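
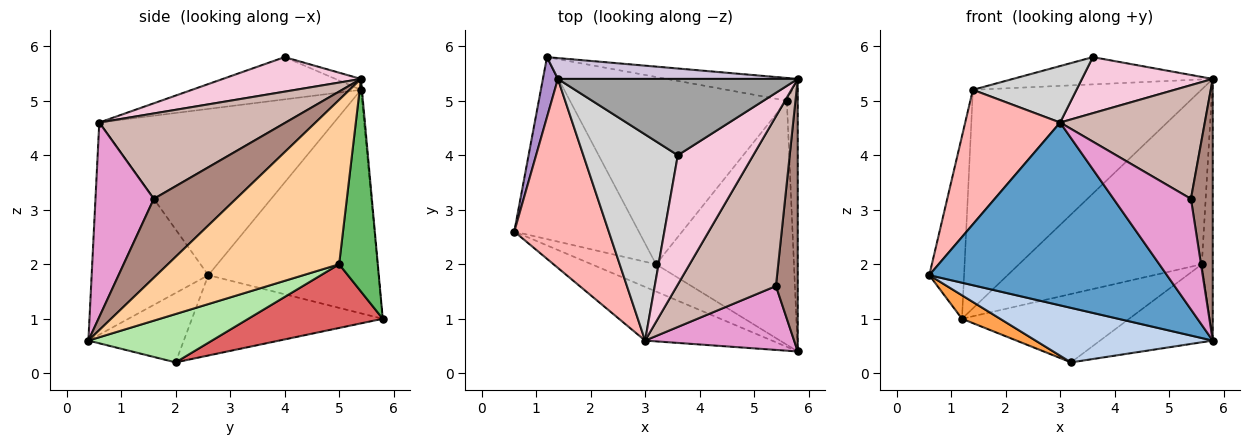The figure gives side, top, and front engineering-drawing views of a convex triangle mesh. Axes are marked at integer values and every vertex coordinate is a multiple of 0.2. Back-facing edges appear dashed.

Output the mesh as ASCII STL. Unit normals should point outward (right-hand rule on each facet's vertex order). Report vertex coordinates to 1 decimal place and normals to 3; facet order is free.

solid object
 facet normal -0.426 -0.868 -0.255
  outer loop
   vertex 3.0 0.6 4.6
   vertex 0.6 2.6 1.8
   vertex 5.8 0.4 0.6
  endloop
 endfacet
 facet normal -0.434 -0.806 -0.403
  outer loop
   vertex 3.2 2.0 0.2
   vertex 5.8 0.4 0.6
   vertex 0.6 2.6 1.8
  endloop
 endfacet
 facet normal -0.539 -0.108 -0.835
  outer loop
   vertex 3.2 2.0 0.2
   vertex 0.6 2.6 1.8
   vertex 1.2 5.8 1.0
  endloop
 endfacet
 facet normal 0.996 0.063 -0.066
  outer loop
   vertex 5.6 5.0 2.0
   vertex 5.8 5.4 5.4
   vertex 5.8 0.4 0.6
  endloop
 endfacet
 facet normal 0.205 0.971 -0.126
  outer loop
   vertex 5.6 5.0 2.0
   vertex 1.2 5.8 1.0
   vertex 5.8 5.4 5.4
  endloop
 endfacet
 facet normal 0.317 0.289 -0.904
  outer loop
   vertex 5.6 5.0 2.0
   vertex 5.8 0.4 0.6
   vertex 3.2 2.0 0.2
  endloop
 endfacet
 facet normal 0.266 0.331 -0.906
  outer loop
   vertex 5.6 5.0 2.0
   vertex 3.2 2.0 0.2
   vertex 1.2 5.8 1.0
  endloop
 endfacet
 facet normal -0.820 -0.332 0.466
  outer loop
   vertex 1.4 5.4 5.2
   vertex 0.6 2.6 1.8
   vertex 3.0 0.6 4.6
  endloop
 endfacet
 facet normal -0.978 0.200 0.066
  outer loop
   vertex 1.4 5.4 5.2
   vertex 1.2 5.8 1.0
   vertex 0.6 2.6 1.8
  endloop
 endfacet
 facet normal -0.004 0.995 0.095
  outer loop
   vertex 1.4 5.4 5.2
   vertex 5.8 5.4 5.4
   vertex 1.2 5.8 1.0
  endloop
 endfacet
 facet normal 0.934 -0.248 0.258
  outer loop
   vertex 5.4 1.6 3.2
   vertex 5.8 0.4 0.6
   vertex 5.8 5.4 5.4
  endloop
 endfacet
 facet normal 0.582 -0.452 0.675
  outer loop
   vertex 5.4 1.6 3.2
   vertex 5.8 5.4 5.4
   vertex 3.0 0.6 4.6
  endloop
 endfacet
 facet normal 0.546 -0.725 0.419
  outer loop
   vertex 5.4 1.6 3.2
   vertex 3.0 0.6 4.6
   vertex 5.8 0.4 0.6
  endloop
 endfacet
 facet normal 0.387 -0.367 0.846
  outer loop
   vertex 3.6 4.0 5.8
   vertex 3.0 0.6 4.6
   vertex 5.8 5.4 5.4
  endloop
 endfacet
 facet normal -0.043 0.336 0.941
  outer loop
   vertex 3.6 4.0 5.8
   vertex 5.8 5.4 5.4
   vertex 1.4 5.4 5.2
  endloop
 endfacet
 facet normal -0.396 -0.243 0.886
  outer loop
   vertex 3.6 4.0 5.8
   vertex 1.4 5.4 5.2
   vertex 3.0 0.6 4.6
  endloop
 endfacet
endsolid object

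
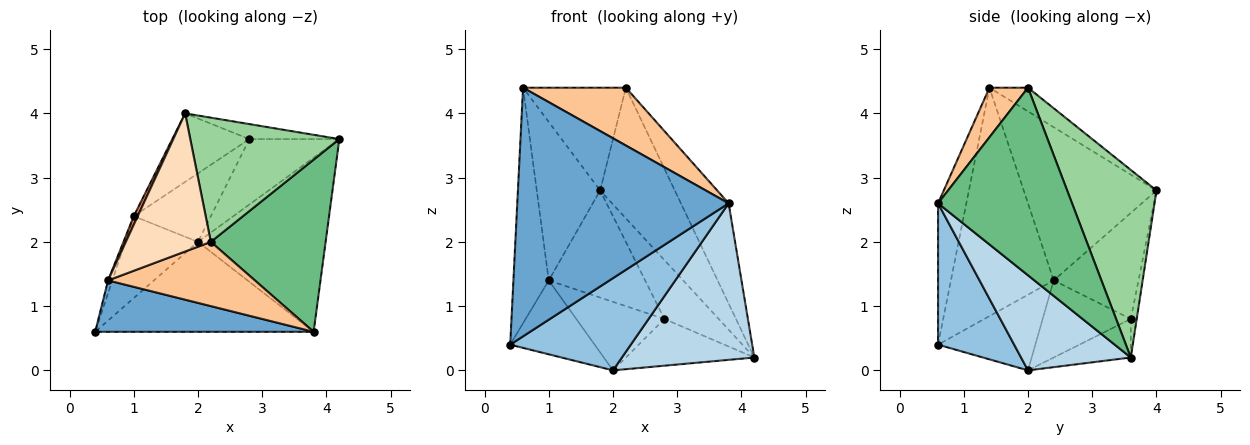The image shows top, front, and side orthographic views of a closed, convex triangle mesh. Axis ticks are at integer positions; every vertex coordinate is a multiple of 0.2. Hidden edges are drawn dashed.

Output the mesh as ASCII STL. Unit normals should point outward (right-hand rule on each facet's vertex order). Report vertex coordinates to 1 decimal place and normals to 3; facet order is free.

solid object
 facet normal -0.130 -0.971 0.201
  outer loop
   vertex 0.6 1.4 4.4
   vertex 0.4 0.6 0.4
   vertex 3.8 0.6 2.6
  endloop
 endfacet
 facet normal 0.412 -0.652 -0.636
  outer loop
   vertex 2.0 2.0 0.0
   vertex 3.8 0.6 2.6
   vertex 0.4 0.6 0.4
  endloop
 endfacet
 facet normal 0.485 -0.585 -0.650
  outer loop
   vertex 2.0 2.0 0.0
   vertex 4.2 3.6 0.2
   vertex 3.8 0.6 2.6
  endloop
 endfacet
 facet normal -0.946 0.325 -0.018
  outer loop
   vertex 1.0 2.4 1.4
   vertex 0.4 0.6 0.4
   vertex 0.6 1.4 4.4
  endloop
 endfacet
 facet normal -0.902 0.431 0.023
  outer loop
   vertex 1.0 2.4 1.4
   vertex 0.6 1.4 4.4
   vertex 1.8 4.0 2.8
  endloop
 endfacet
 facet normal -0.611 0.530 -0.588
  outer loop
   vertex 1.0 2.4 1.4
   vertex 2.0 2.0 0.0
   vertex 0.4 0.6 0.4
  endloop
 endfacet
 facet normal 0.243 -0.649 0.721
  outer loop
   vertex 2.2 2.0 4.4
   vertex 0.6 1.4 4.4
   vertex 3.8 0.6 2.6
  endloop
 endfacet
 facet normal -0.218 0.583 0.783
  outer loop
   vertex 2.2 2.0 4.4
   vertex 1.8 4.0 2.8
   vertex 0.6 1.4 4.4
  endloop
 endfacet
 facet normal 0.816 0.291 0.499
  outer loop
   vertex 2.2 2.0 4.4
   vertex 3.8 0.6 2.6
   vertex 4.2 3.6 0.2
  endloop
 endfacet
 facet normal 0.655 0.547 0.521
  outer loop
   vertex 2.2 2.0 4.4
   vertex 4.2 3.6 0.2
   vertex 1.8 4.0 2.8
  endloop
 endfacet
 facet normal -0.105 0.964 -0.245
  outer loop
   vertex 2.8 3.6 0.8
   vertex 1.8 4.0 2.8
   vertex 4.2 3.6 0.2
  endloop
 endfacet
 facet normal -0.329 0.549 -0.768
  outer loop
   vertex 2.8 3.6 0.8
   vertex 4.2 3.6 0.2
   vertex 2.0 2.0 0.0
  endloop
 endfacet
 facet normal -0.595 0.677 -0.433
  outer loop
   vertex 2.8 3.6 0.8
   vertex 1.0 2.4 1.4
   vertex 1.8 4.0 2.8
  endloop
 endfacet
 facet normal -0.577 0.577 -0.577
  outer loop
   vertex 2.8 3.6 0.8
   vertex 2.0 2.0 0.0
   vertex 1.0 2.4 1.4
  endloop
 endfacet
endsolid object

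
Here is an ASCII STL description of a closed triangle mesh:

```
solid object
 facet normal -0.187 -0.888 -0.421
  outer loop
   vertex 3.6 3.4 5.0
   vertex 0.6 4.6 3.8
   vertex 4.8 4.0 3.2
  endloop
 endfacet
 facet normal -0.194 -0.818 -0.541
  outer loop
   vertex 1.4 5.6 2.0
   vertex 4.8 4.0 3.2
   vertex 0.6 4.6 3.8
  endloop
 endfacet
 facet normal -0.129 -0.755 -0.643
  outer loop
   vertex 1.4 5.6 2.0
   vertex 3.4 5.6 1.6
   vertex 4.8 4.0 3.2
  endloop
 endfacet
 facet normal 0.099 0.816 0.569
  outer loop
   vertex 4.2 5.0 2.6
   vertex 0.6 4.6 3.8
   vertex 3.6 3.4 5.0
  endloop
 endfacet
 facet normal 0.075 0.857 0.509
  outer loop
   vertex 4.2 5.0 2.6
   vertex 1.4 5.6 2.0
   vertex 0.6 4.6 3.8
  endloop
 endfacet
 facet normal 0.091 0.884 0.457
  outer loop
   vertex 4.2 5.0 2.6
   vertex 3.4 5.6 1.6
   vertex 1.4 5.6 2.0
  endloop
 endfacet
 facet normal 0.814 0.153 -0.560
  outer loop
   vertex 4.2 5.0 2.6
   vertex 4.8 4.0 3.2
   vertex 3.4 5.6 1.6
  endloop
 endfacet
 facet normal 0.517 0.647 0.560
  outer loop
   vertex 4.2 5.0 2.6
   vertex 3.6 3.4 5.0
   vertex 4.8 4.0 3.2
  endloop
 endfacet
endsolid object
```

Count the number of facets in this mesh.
8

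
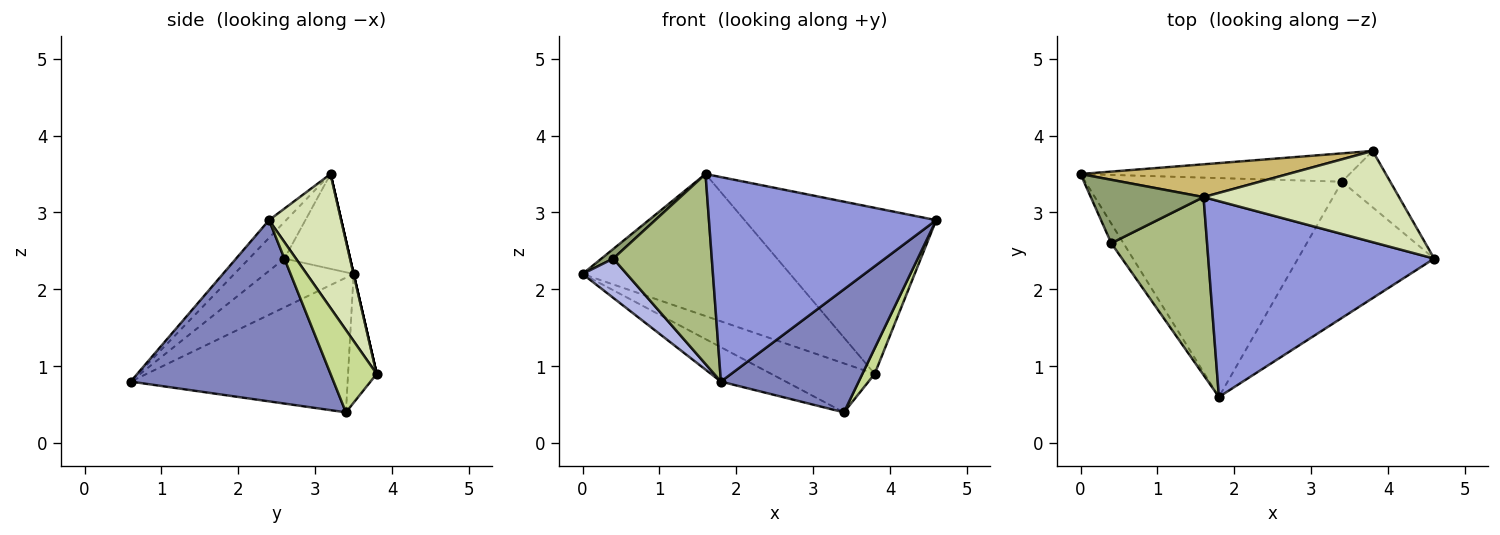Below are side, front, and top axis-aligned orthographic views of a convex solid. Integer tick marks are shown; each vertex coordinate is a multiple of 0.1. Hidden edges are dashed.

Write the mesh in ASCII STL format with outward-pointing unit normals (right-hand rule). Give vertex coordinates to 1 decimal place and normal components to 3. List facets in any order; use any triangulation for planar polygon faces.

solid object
 facet normal -0.460 0.138 -0.877
  outer loop
   vertex 3.4 3.4 0.4
   vertex 1.8 0.6 0.8
   vertex 0.0 3.5 2.2
  endloop
 endfacet
 facet normal 0.703 -0.477 -0.528
  outer loop
   vertex 3.4 3.4 0.4
   vertex 4.6 2.4 2.9
   vertex 1.8 0.6 0.8
  endloop
 endfacet
 facet normal -0.054 -0.721 0.691
  outer loop
   vertex 1.6 3.2 3.5
   vertex 1.8 0.6 0.8
   vertex 4.6 2.4 2.9
  endloop
 endfacet
 facet normal -0.873 -0.436 -0.218
  outer loop
   vertex 0.4 2.6 2.4
   vertex 0.0 3.5 2.2
   vertex 1.8 0.6 0.8
  endloop
 endfacet
 facet normal -0.639 -0.115 0.760
  outer loop
   vertex 0.4 2.6 2.4
   vertex 1.6 3.2 3.5
   vertex 0.0 3.5 2.2
  endloop
 endfacet
 facet normal -0.253 -0.706 0.661
  outer loop
   vertex 0.4 2.6 2.4
   vertex 1.8 0.6 0.8
   vertex 1.6 3.2 3.5
  endloop
 endfacet
 facet normal 0.841 -0.224 -0.493
  outer loop
   vertex 3.8 3.8 0.9
   vertex 4.6 2.4 2.9
   vertex 3.4 3.4 0.4
  endloop
 endfacet
 facet normal 0.313 0.832 0.457
  outer loop
   vertex 3.8 3.8 0.9
   vertex 1.6 3.2 3.5
   vertex 4.6 2.4 2.9
  endloop
 endfacet
 facet normal -0.233 0.842 -0.487
  outer loop
   vertex 3.8 3.8 0.9
   vertex 3.4 3.4 0.4
   vertex 0.0 3.5 2.2
  endloop
 endfacet
 facet normal 0.000 0.974 0.225
  outer loop
   vertex 3.8 3.8 0.9
   vertex 0.0 3.5 2.2
   vertex 1.6 3.2 3.5
  endloop
 endfacet
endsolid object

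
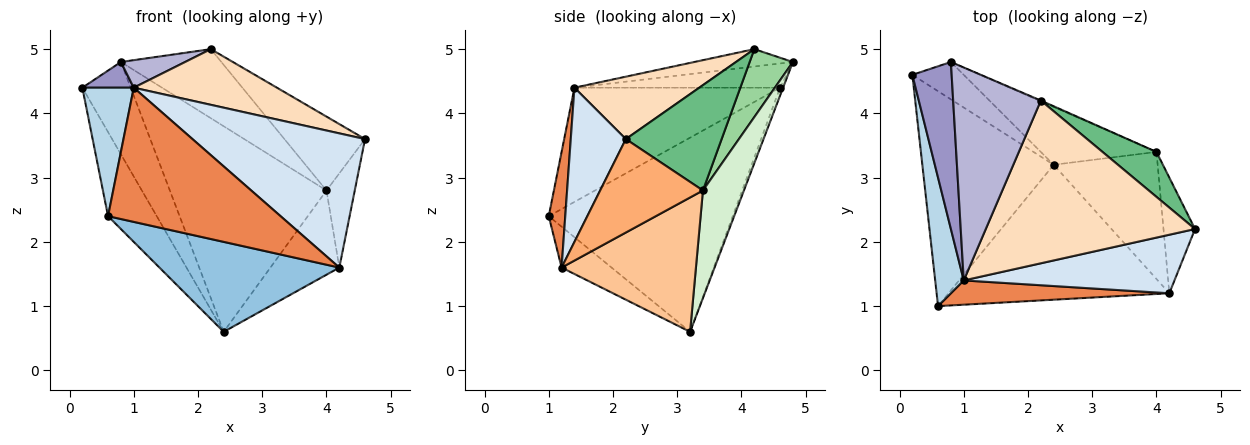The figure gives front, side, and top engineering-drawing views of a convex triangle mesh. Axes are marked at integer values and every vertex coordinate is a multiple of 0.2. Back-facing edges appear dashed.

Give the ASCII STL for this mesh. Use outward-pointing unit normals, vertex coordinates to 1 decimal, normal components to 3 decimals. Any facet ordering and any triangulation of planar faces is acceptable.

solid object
 facet normal -0.809 0.214 -0.547
  outer loop
   vertex 2.4 3.2 0.6
   vertex 0.6 1.0 2.4
   vertex 0.2 4.6 4.4
  endloop
 endfacet
 facet normal -0.152 -0.548 -0.822
  outer loop
   vertex 4.2 1.2 1.6
   vertex 0.6 1.0 2.4
   vertex 2.4 3.2 0.6
  endloop
 endfacet
 facet normal -0.943 -0.236 0.236
  outer loop
   vertex 1.0 1.4 4.4
   vertex 0.2 4.6 4.4
   vertex 0.6 1.0 2.4
  endloop
 endfacet
 facet normal 0.281 -0.880 0.384
  outer loop
   vertex 1.0 1.4 4.4
   vertex 4.2 1.2 1.6
   vertex 4.6 2.2 3.6
  endloop
 endfacet
 facet normal 0.094 -0.980 0.177
  outer loop
   vertex 1.0 1.4 4.4
   vertex 0.6 1.0 2.4
   vertex 4.2 1.2 1.6
  endloop
 endfacet
 facet normal 0.917 0.252 -0.309
  outer loop
   vertex 4.0 3.4 2.8
   vertex 4.6 2.2 3.6
   vertex 4.2 1.2 1.6
  endloop
 endfacet
 facet normal 0.733 0.376 -0.567
  outer loop
   vertex 4.0 3.4 2.8
   vertex 4.2 1.2 1.6
   vertex 2.4 3.2 0.6
  endloop
 endfacet
 facet normal 0.272 -0.312 0.911
  outer loop
   vertex 2.2 4.2 5.0
   vertex 1.0 1.4 4.4
   vertex 4.6 2.2 3.6
  endloop
 endfacet
 facet normal 0.712 0.599 0.365
  outer loop
   vertex 2.2 4.2 5.0
   vertex 4.6 2.2 3.6
   vertex 4.0 3.4 2.8
  endloop
 endfacet
 facet normal 0.395 0.919 -0.011
  outer loop
   vertex 0.8 4.8 4.8
   vertex 2.2 4.2 5.0
   vertex 4.0 3.4 2.8
  endloop
 endfacet
 facet normal -0.059 0.925 -0.375
  outer loop
   vertex 0.8 4.8 4.8
   vertex 2.4 3.2 0.6
   vertex 0.2 4.6 4.4
  endloop
 endfacet
 facet normal 0.244 0.933 -0.263
  outer loop
   vertex 0.8 4.8 4.8
   vertex 4.0 3.4 2.8
   vertex 2.4 3.2 0.6
  endloop
 endfacet
 facet normal -0.520 -0.130 0.844
  outer loop
   vertex 0.8 4.8 4.8
   vertex 0.2 4.6 4.4
   vertex 1.0 1.4 4.4
  endloop
 endfacet
 facet normal -0.193 -0.126 0.973
  outer loop
   vertex 0.8 4.8 4.8
   vertex 1.0 1.4 4.4
   vertex 2.2 4.2 5.0
  endloop
 endfacet
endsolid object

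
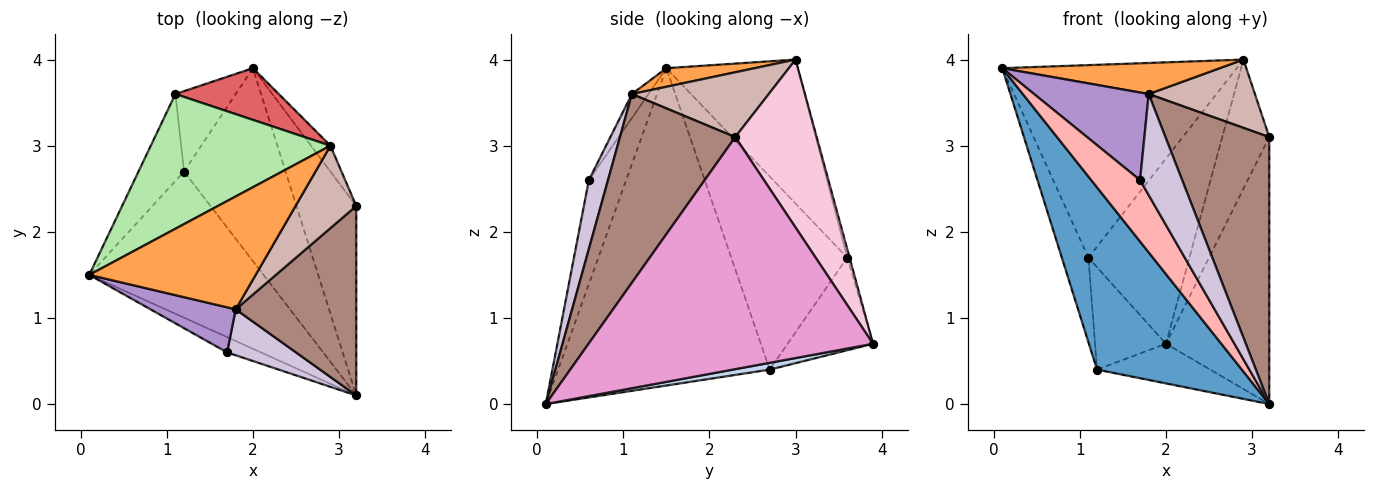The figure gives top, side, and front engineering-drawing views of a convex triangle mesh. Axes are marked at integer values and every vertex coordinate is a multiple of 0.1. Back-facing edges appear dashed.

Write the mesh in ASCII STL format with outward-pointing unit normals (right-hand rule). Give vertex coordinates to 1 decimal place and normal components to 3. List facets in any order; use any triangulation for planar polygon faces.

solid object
 facet normal -0.752 -0.515 -0.413
  outer loop
   vertex 1.2 2.7 0.4
   vertex 3.2 0.1 0.0
   vertex 0.1 1.5 3.9
  endloop
 endfacet
 facet normal 0.065 0.201 -0.977
  outer loop
   vertex 1.2 2.7 0.4
   vertex 2.0 3.9 0.7
   vertex 3.2 0.1 0.0
  endloop
 endfacet
 facet normal 0.107 -0.264 0.959
  outer loop
   vertex 1.8 1.1 3.6
   vertex 2.9 3.0 4.0
   vertex 0.1 1.5 3.9
  endloop
 endfacet
 facet normal -0.950 0.218 -0.224
  outer loop
   vertex 1.1 3.6 1.7
   vertex 1.2 2.7 0.4
   vertex 0.1 1.5 3.9
  endloop
 endfacet
 facet normal -0.688 0.571 -0.448
  outer loop
   vertex 1.1 3.6 1.7
   vertex 2.0 3.9 0.7
   vertex 1.2 2.7 0.4
  endloop
 endfacet
 facet normal -0.417 0.745 0.521
  outer loop
   vertex 1.1 3.6 1.7
   vertex 0.1 1.5 3.9
   vertex 2.9 3.0 4.0
  endloop
 endfacet
 facet normal -0.022 0.963 0.269
  outer loop
   vertex 1.1 3.6 1.7
   vertex 2.9 3.0 4.0
   vertex 2.0 3.9 0.7
  endloop
 endfacet
 facet normal -0.596 -0.779 -0.194
  outer loop
   vertex 1.7 0.6 2.6
   vertex 0.1 1.5 3.9
   vertex 3.2 0.1 0.0
  endloop
 endfacet
 facet normal -0.127 -0.882 0.454
  outer loop
   vertex 1.7 0.6 2.6
   vertex 1.8 1.1 3.6
   vertex 0.1 1.5 3.9
  endloop
 endfacet
 facet normal 0.382 -0.841 0.382
  outer loop
   vertex 1.7 0.6 2.6
   vertex 3.2 0.1 0.0
   vertex 1.8 1.1 3.6
  endloop
 endfacet
 facet normal 0.671 -0.604 0.429
  outer loop
   vertex 3.2 2.3 3.1
   vertex 1.8 1.1 3.6
   vertex 3.2 0.1 0.0
  endloop
 endfacet
 facet normal 0.635 -0.493 0.595
  outer loop
   vertex 3.2 2.3 3.1
   vertex 2.9 3.0 4.0
   vertex 1.8 1.1 3.6
  endloop
 endfacet
 facet normal 0.913 0.332 -0.236
  outer loop
   vertex 3.2 2.3 3.1
   vertex 3.2 0.1 0.0
   vertex 2.0 3.9 0.7
  endloop
 endfacet
 facet normal 0.862 0.497 -0.099
  outer loop
   vertex 3.2 2.3 3.1
   vertex 2.0 3.9 0.7
   vertex 2.9 3.0 4.0
  endloop
 endfacet
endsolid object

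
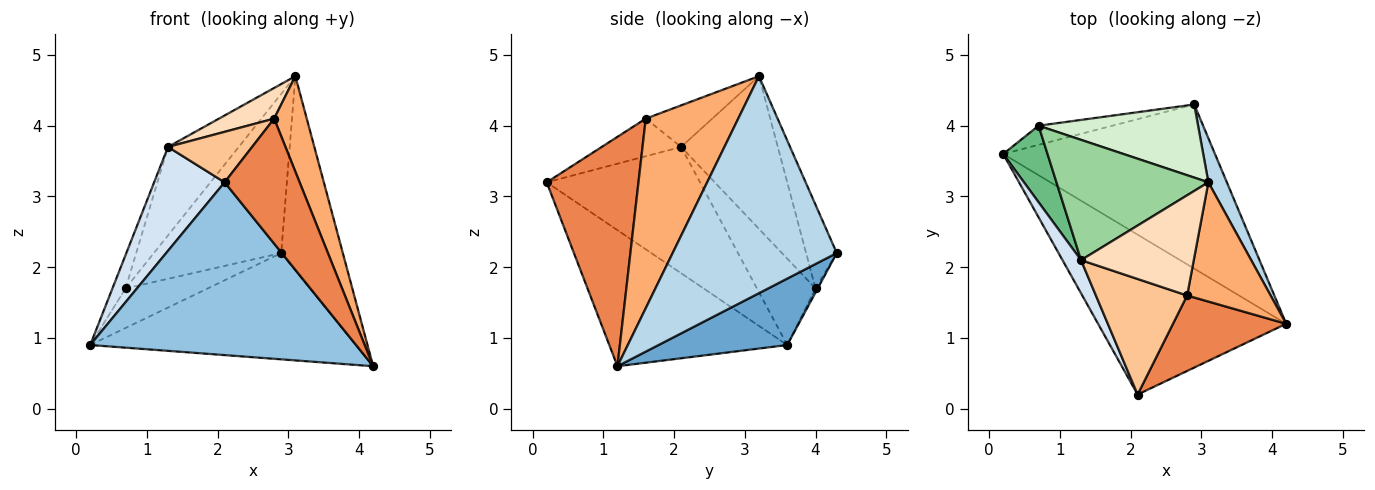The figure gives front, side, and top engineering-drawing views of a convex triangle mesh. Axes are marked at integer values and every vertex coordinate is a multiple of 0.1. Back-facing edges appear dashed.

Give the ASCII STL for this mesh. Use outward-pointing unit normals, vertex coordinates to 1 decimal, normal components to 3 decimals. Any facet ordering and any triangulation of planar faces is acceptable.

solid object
 facet normal 0.255 0.526 -0.812
  outer loop
   vertex 2.9 4.3 2.2
   vertex 4.2 1.2 0.6
   vertex 0.2 3.6 0.9
  endloop
 endfacet
 facet normal -0.441 -0.659 -0.610
  outer loop
   vertex 2.1 0.2 3.2
   vertex 0.2 3.6 0.9
   vertex 4.2 1.2 0.6
  endloop
 endfacet
 facet normal 0.933 0.350 0.079
  outer loop
   vertex 3.1 3.2 4.7
   vertex 4.2 1.2 0.6
   vertex 2.9 4.3 2.2
  endloop
 endfacet
 facet normal -0.901 -0.414 0.132
  outer loop
   vertex 1.3 2.1 3.7
   vertex 0.2 3.6 0.9
   vertex 2.1 0.2 3.2
  endloop
 endfacet
 facet normal 0.723 -0.591 0.357
  outer loop
   vertex 2.8 1.6 4.1
   vertex 2.1 0.2 3.2
   vertex 4.2 1.2 0.6
  endloop
 endfacet
 facet normal 0.871 -0.307 0.383
  outer loop
   vertex 2.8 1.6 4.1
   vertex 4.2 1.2 0.6
   vertex 3.1 3.2 4.7
  endloop
 endfacet
 facet normal -0.353 -0.374 0.857
  outer loop
   vertex 2.8 1.6 4.1
   vertex 1.3 2.1 3.7
   vertex 2.1 0.2 3.2
  endloop
 endfacet
 facet normal -0.332 -0.276 0.902
  outer loop
   vertex 2.8 1.6 4.1
   vertex 3.1 3.2 4.7
   vertex 1.3 2.1 3.7
  endloop
 endfacet
 facet normal -0.873 0.196 0.448
  outer loop
   vertex 0.7 4.0 1.7
   vertex 0.2 3.6 0.9
   vertex 1.3 2.1 3.7
  endloop
 endfacet
 facet normal -0.629 0.460 0.626
  outer loop
   vertex 0.7 4.0 1.7
   vertex 1.3 2.1 3.7
   vertex 3.1 3.2 4.7
  endloop
 endfacet
 facet normal -0.024 0.900 -0.435
  outer loop
   vertex 0.7 4.0 1.7
   vertex 2.9 4.3 2.2
   vertex 0.2 3.6 0.9
  endloop
 endfacet
 facet normal -0.214 0.888 0.408
  outer loop
   vertex 0.7 4.0 1.7
   vertex 3.1 3.2 4.7
   vertex 2.9 4.3 2.2
  endloop
 endfacet
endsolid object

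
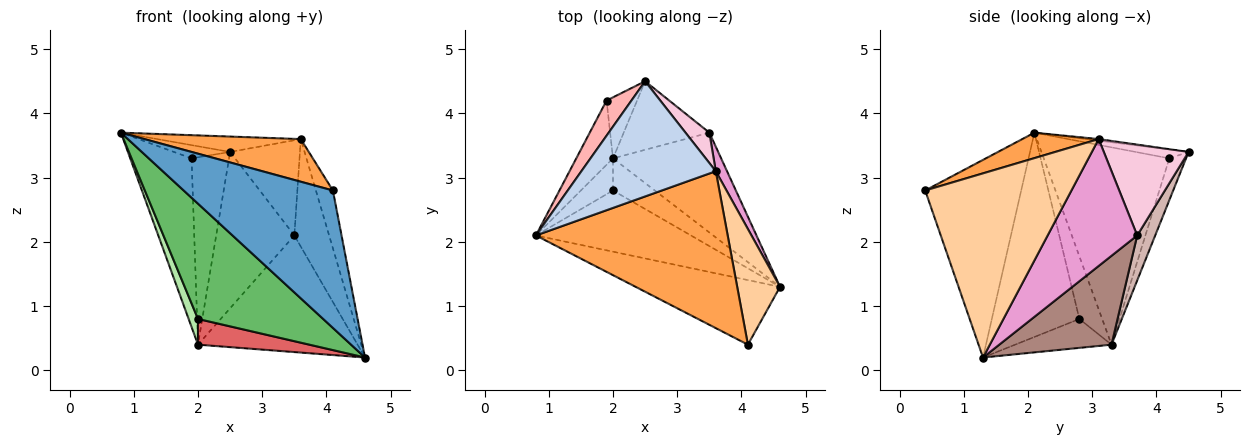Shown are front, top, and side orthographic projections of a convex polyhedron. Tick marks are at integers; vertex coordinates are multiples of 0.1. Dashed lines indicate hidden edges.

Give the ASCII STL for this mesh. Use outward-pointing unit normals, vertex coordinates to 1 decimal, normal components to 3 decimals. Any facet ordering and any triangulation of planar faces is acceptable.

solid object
 facet normal -0.503 -0.782 -0.368
  outer loop
   vertex 4.1 0.4 2.8
   vertex 0.8 2.1 3.7
   vertex 4.6 1.3 0.2
  endloop
 endfacet
 facet normal -0.012 0.132 0.991
  outer loop
   vertex 3.6 3.1 3.6
   vertex 2.5 4.5 3.4
   vertex 0.8 2.1 3.7
  endloop
 endfacet
 facet normal 0.127 -0.260 0.957
  outer loop
   vertex 3.6 3.1 3.6
   vertex 0.8 2.1 3.7
   vertex 4.1 0.4 2.8
  endloop
 endfacet
 facet normal 0.968 0.113 0.225
  outer loop
   vertex 3.6 3.1 3.6
   vertex 4.1 0.4 2.8
   vertex 4.6 1.3 0.2
  endloop
 endfacet
 facet normal -0.526 -0.751 -0.399
  outer loop
   vertex 2.0 2.8 0.8
   vertex 4.6 1.3 0.2
   vertex 0.8 2.1 3.7
  endloop
 endfacet
 facet normal -0.836 -0.343 -0.429
  outer loop
   vertex 2.0 2.8 0.8
   vertex 0.8 2.1 3.7
   vertex 2.0 3.3 0.4
  endloop
 endfacet
 facet normal -0.476 -0.550 -0.687
  outer loop
   vertex 2.0 2.8 0.8
   vertex 2.0 3.3 0.4
   vertex 4.6 1.3 0.2
  endloop
 endfacet
 facet normal -0.315 0.334 0.888
  outer loop
   vertex 1.9 4.2 3.3
   vertex 0.8 2.1 3.7
   vertex 2.5 4.5 3.4
  endloop
 endfacet
 facet normal -0.886 0.433 -0.165
  outer loop
   vertex 1.9 4.2 3.3
   vertex 2.0 3.3 0.4
   vertex 0.8 2.1 3.7
  endloop
 endfacet
 facet normal -0.390 0.875 -0.285
  outer loop
   vertex 1.9 4.2 3.3
   vertex 2.5 4.5 3.4
   vertex 2.0 3.3 0.4
  endloop
 endfacet
 facet normal 0.471 0.670 -0.574
  outer loop
   vertex 3.5 3.7 2.1
   vertex 4.6 1.3 0.2
   vertex 2.0 3.3 0.4
  endloop
 endfacet
 facet normal 0.206 0.896 -0.393
  outer loop
   vertex 3.5 3.7 2.1
   vertex 2.0 3.3 0.4
   vertex 2.5 4.5 3.4
  endloop
 endfacet
 facet normal 0.929 0.361 0.082
  outer loop
   vertex 3.5 3.7 2.1
   vertex 3.6 3.1 3.6
   vertex 4.6 1.3 0.2
  endloop
 endfacet
 facet normal 0.757 0.623 0.199
  outer loop
   vertex 3.5 3.7 2.1
   vertex 2.5 4.5 3.4
   vertex 3.6 3.1 3.6
  endloop
 endfacet
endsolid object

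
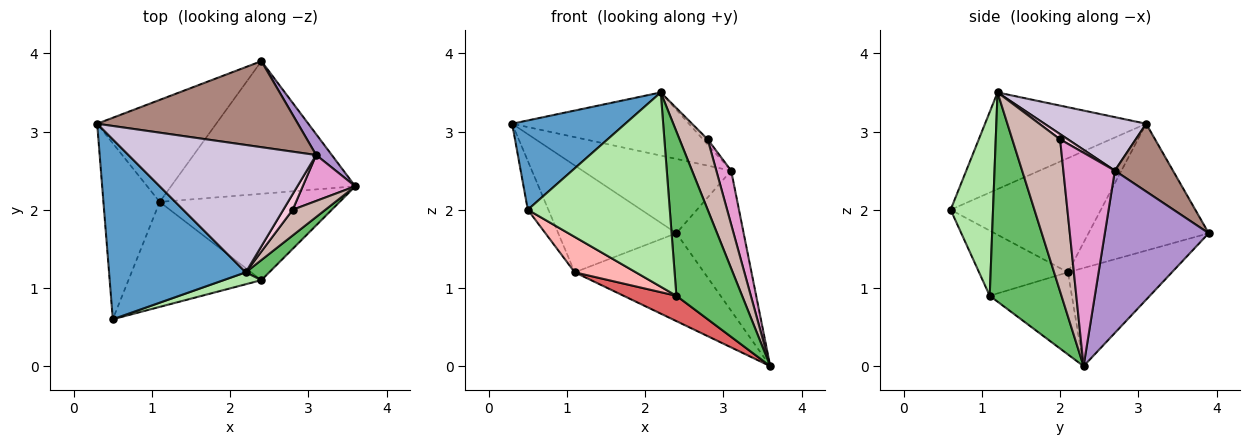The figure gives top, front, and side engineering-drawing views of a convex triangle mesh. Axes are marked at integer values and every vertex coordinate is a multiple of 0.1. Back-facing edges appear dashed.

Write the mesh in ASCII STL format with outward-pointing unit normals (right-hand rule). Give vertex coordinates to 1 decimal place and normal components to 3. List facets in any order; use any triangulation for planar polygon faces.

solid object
 facet normal -0.535 -0.376 0.757
  outer loop
   vertex 2.2 1.2 3.5
   vertex 0.3 3.1 3.1
   vertex 0.5 0.6 2.0
  endloop
 endfacet
 facet normal -0.890 0.122 -0.439
  outer loop
   vertex 1.1 2.1 1.2
   vertex 0.5 0.6 2.0
   vertex 0.3 3.1 3.1
  endloop
 endfacet
 facet normal -0.593 0.583 -0.556
  outer loop
   vertex 1.1 2.1 1.2
   vertex 0.3 3.1 3.1
   vertex 2.4 3.9 1.7
  endloop
 endfacet
 facet normal -0.406 0.505 -0.762
  outer loop
   vertex 1.1 2.1 1.2
   vertex 2.4 3.9 1.7
   vertex 3.6 2.3 0.0
  endloop
 endfacet
 facet normal 0.735 -0.673 0.082
  outer loop
   vertex 2.4 1.1 0.9
   vertex 3.6 2.3 0.0
   vertex 2.2 1.2 3.5
  endloop
 endfacet
 facet normal 0.286 -0.957 0.059
  outer loop
   vertex 2.4 1.1 0.9
   vertex 2.2 1.2 3.5
   vertex 0.5 0.6 2.0
  endloop
 endfacet
 facet normal -0.401 -0.258 -0.879
  outer loop
   vertex 2.4 1.1 0.9
   vertex 1.1 2.1 1.2
   vertex 3.6 2.3 0.0
  endloop
 endfacet
 facet normal -0.421 -0.290 -0.859
  outer loop
   vertex 2.4 1.1 0.9
   vertex 0.5 0.6 2.0
   vertex 1.1 2.1 1.2
  endloop
 endfacet
 facet normal 0.837 0.542 0.081
  outer loop
   vertex 3.1 2.7 2.5
   vertex 3.6 2.3 0.0
   vertex 2.4 3.9 1.7
  endloop
 endfacet
 facet normal 0.247 0.430 0.868
  outer loop
   vertex 3.1 2.7 2.5
   vertex 0.3 3.1 3.1
   vertex 2.2 1.2 3.5
  endloop
 endfacet
 facet normal 0.248 0.633 0.733
  outer loop
   vertex 3.1 2.7 2.5
   vertex 2.4 3.9 1.7
   vertex 0.3 3.1 3.1
  endloop
 endfacet
 facet normal 0.847 -0.499 0.182
  outer loop
   vertex 2.8 2.0 2.9
   vertex 2.2 1.2 3.5
   vertex 3.6 2.3 0.0
  endloop
 endfacet
 facet normal 0.935 -0.269 0.230
  outer loop
   vertex 2.8 2.0 2.9
   vertex 3.6 2.3 0.0
   vertex 3.1 2.7 2.5
  endloop
 endfacet
 facet normal 0.466 0.280 0.839
  outer loop
   vertex 2.8 2.0 2.9
   vertex 3.1 2.7 2.5
   vertex 2.2 1.2 3.5
  endloop
 endfacet
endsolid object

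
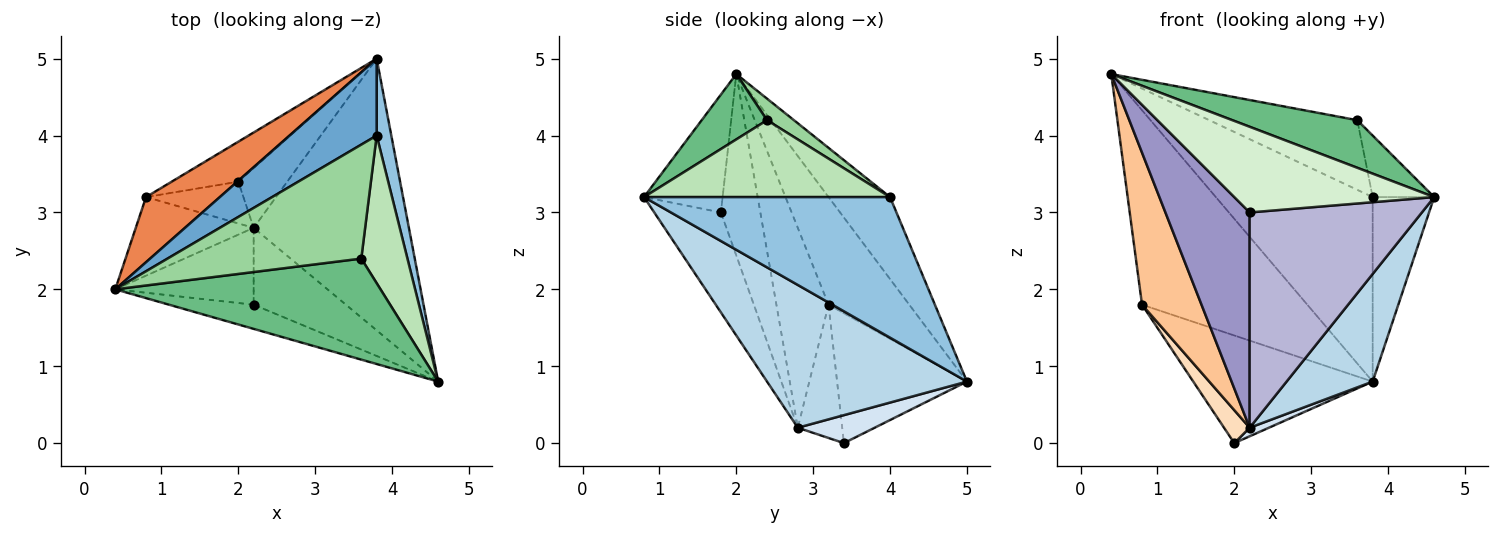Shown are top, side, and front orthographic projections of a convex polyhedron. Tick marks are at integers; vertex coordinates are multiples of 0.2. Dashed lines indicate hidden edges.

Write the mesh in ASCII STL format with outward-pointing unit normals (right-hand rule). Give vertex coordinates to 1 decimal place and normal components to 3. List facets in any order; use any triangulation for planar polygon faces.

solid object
 facet normal -0.340 0.868 0.362
  outer loop
   vertex 3.8 4.0 3.2
   vertex 3.8 5.0 0.8
   vertex 0.4 2.0 4.8
  endloop
 endfacet
 facet normal 0.965 0.241 0.101
  outer loop
   vertex 3.8 4.0 3.2
   vertex 4.6 0.8 3.2
   vertex 3.8 5.0 0.8
  endloop
 endfacet
 facet normal 0.650 -0.280 -0.707
  outer loop
   vertex 2.2 2.8 0.2
   vertex 3.8 5.0 0.8
   vertex 4.6 0.8 3.2
  endloop
 endfacet
 facet normal 0.492 -0.123 -0.862
  outer loop
   vertex 2.2 2.8 0.2
   vertex 2.0 3.4 0.0
   vertex 3.8 5.0 0.8
  endloop
 endfacet
 facet normal -0.420 0.860 0.288
  outer loop
   vertex 0.8 3.2 1.8
   vertex 0.4 2.0 4.8
   vertex 3.8 5.0 0.8
  endloop
 endfacet
 facet normal -0.561 0.776 -0.288
  outer loop
   vertex 0.8 3.2 1.8
   vertex 3.8 5.0 0.8
   vertex 2.0 3.4 0.0
  endloop
 endfacet
 facet normal -0.614 -0.701 -0.362
  outer loop
   vertex 0.8 3.2 1.8
   vertex 2.2 2.8 0.2
   vertex 0.4 2.0 4.8
  endloop
 endfacet
 facet normal -0.732 -0.422 -0.535
  outer loop
   vertex 0.8 3.2 1.8
   vertex 2.0 3.4 0.0
   vertex 2.2 2.8 0.2
  endloop
 endfacet
 facet normal 0.218 -0.416 0.883
  outer loop
   vertex 3.6 2.4 4.2
   vertex 0.4 2.0 4.8
   vertex 4.6 0.8 3.2
  endloop
 endfacet
 facet normal 0.094 0.519 0.849
  outer loop
   vertex 3.6 2.4 4.2
   vertex 3.8 4.0 3.2
   vertex 0.4 2.0 4.8
  endloop
 endfacet
 facet normal 0.838 0.210 0.503
  outer loop
   vertex 3.6 2.4 4.2
   vertex 4.6 0.8 3.2
   vertex 3.8 4.0 3.2
  endloop
 endfacet
 facet normal -0.354 -0.900 -0.254
  outer loop
   vertex 2.2 1.8 3.0
   vertex 4.6 0.8 3.2
   vertex 0.4 2.0 4.8
  endloop
 endfacet
 facet normal -0.403 -0.862 -0.308
  outer loop
   vertex 2.2 1.8 3.0
   vertex 0.4 2.0 4.8
   vertex 2.2 2.8 0.2
  endloop
 endfacet
 facet normal -0.342 -0.885 -0.316
  outer loop
   vertex 2.2 1.8 3.0
   vertex 2.2 2.8 0.2
   vertex 4.6 0.8 3.2
  endloop
 endfacet
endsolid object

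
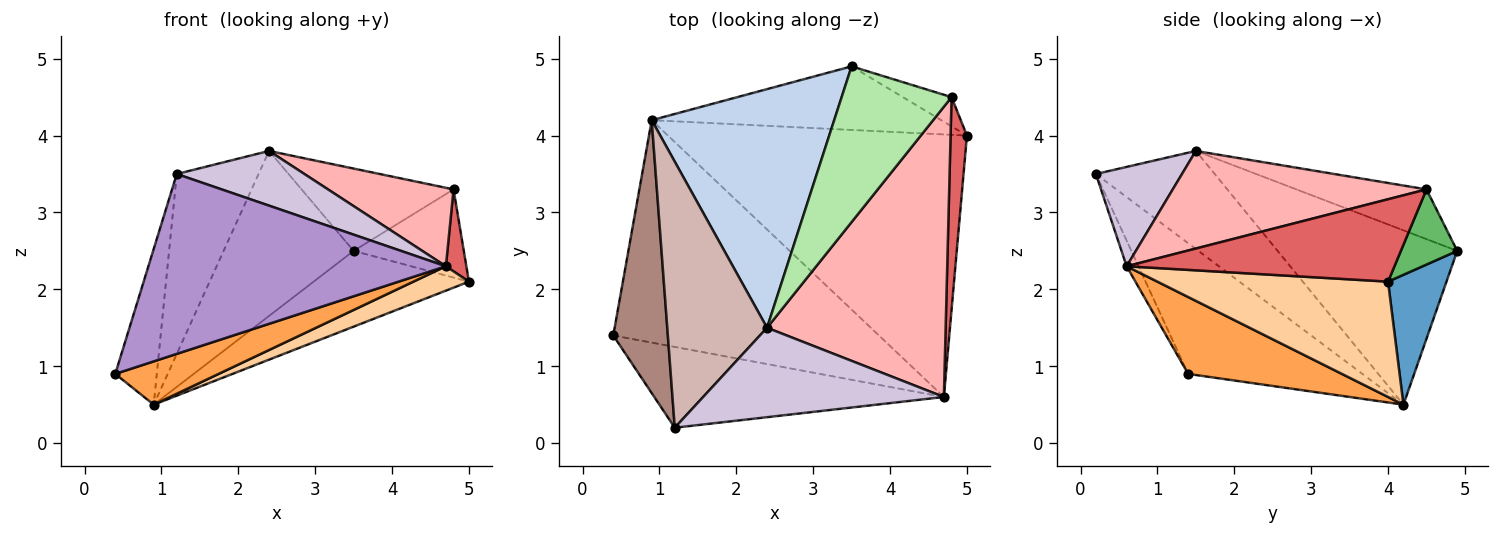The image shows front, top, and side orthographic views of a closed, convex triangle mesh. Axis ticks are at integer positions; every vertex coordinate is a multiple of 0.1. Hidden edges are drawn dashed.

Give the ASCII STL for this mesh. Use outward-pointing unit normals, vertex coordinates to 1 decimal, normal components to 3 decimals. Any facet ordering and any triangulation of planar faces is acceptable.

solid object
 facet normal 0.277 0.736 -0.618
  outer loop
   vertex 3.5 4.9 2.5
   vertex 5.0 4.0 2.1
   vertex 0.9 4.2 0.5
  endloop
 endfacet
 facet normal -0.618 0.447 0.647
  outer loop
   vertex 3.5 4.9 2.5
   vertex 0.9 4.2 0.5
   vertex 2.4 1.5 3.8
  endloop
 endfacet
 facet normal 0.273 -0.184 -0.944
  outer loop
   vertex 4.7 0.6 2.3
   vertex 0.4 1.4 0.9
   vertex 0.9 4.2 0.5
  endloop
 endfacet
 facet normal 0.359 -0.086 -0.930
  outer loop
   vertex 4.7 0.6 2.3
   vertex 0.9 4.2 0.5
   vertex 5.0 4.0 2.1
  endloop
 endfacet
 facet normal 0.437 0.854 -0.283
  outer loop
   vertex 4.8 4.5 3.3
   vertex 5.0 4.0 2.1
   vertex 3.5 4.9 2.5
  endloop
 endfacet
 facet normal -0.372 0.434 0.821
  outer loop
   vertex 4.8 4.5 3.3
   vertex 3.5 4.9 2.5
   vertex 2.4 1.5 3.8
  endloop
 endfacet
 facet normal 0.978 -0.075 0.194
  outer loop
   vertex 4.8 4.5 3.3
   vertex 4.7 0.6 2.3
   vertex 5.0 4.0 2.1
  endloop
 endfacet
 facet normal 0.467 -0.231 0.854
  outer loop
   vertex 4.8 4.5 3.3
   vertex 2.4 1.5 3.8
   vertex 4.7 0.6 2.3
  endloop
 endfacet
 facet normal -0.036 -0.912 -0.410
  outer loop
   vertex 1.2 0.2 3.5
   vertex 0.4 1.4 0.9
   vertex 4.7 0.6 2.3
  endloop
 endfacet
 facet normal 0.332 -0.492 0.805
  outer loop
   vertex 1.2 0.2 3.5
   vertex 4.7 0.6 2.3
   vertex 2.4 1.5 3.8
  endloop
 endfacet
 facet normal -0.901 0.215 0.376
  outer loop
   vertex 1.2 0.2 3.5
   vertex 0.9 4.2 0.5
   vertex 0.4 1.4 0.9
  endloop
 endfacet
 facet normal -0.631 0.434 0.642
  outer loop
   vertex 1.2 0.2 3.5
   vertex 2.4 1.5 3.8
   vertex 0.9 4.2 0.5
  endloop
 endfacet
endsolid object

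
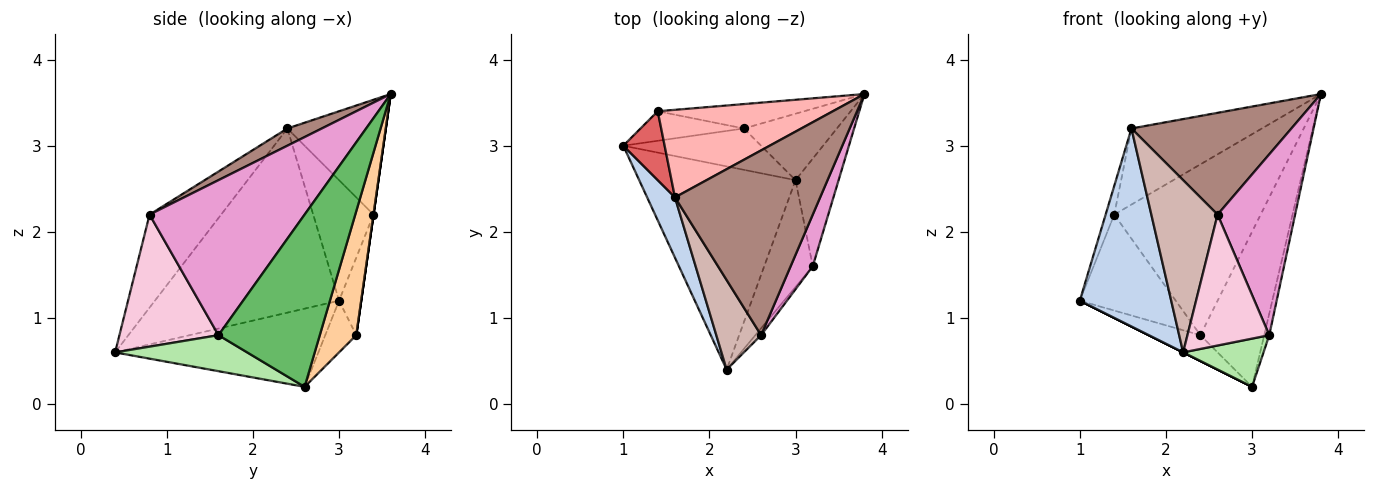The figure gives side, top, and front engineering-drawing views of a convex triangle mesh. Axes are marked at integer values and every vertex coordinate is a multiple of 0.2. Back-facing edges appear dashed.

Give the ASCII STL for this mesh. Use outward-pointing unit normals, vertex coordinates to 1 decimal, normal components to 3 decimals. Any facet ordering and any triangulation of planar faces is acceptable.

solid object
 facet normal -0.447 0.000 -0.894
  outer loop
   vertex 3.0 2.6 0.2
   vertex 2.2 0.4 0.6
   vertex 1.0 3.0 1.2
  endloop
 endfacet
 facet normal -0.888 -0.441 0.134
  outer loop
   vertex 1.6 2.4 3.2
   vertex 1.0 3.0 1.2
   vertex 2.2 0.4 0.6
  endloop
 endfacet
 facet normal -0.303 0.505 -0.808
  outer loop
   vertex 2.4 3.2 0.8
   vertex 3.0 2.6 0.2
   vertex 1.0 3.0 1.2
  endloop
 endfacet
 facet normal 0.465 0.814 -0.349
  outer loop
   vertex 2.4 3.2 0.8
   vertex 3.8 3.6 3.6
   vertex 3.0 2.6 0.2
  endloop
 endfacet
 facet normal 0.969 0.048 -0.242
  outer loop
   vertex 3.2 1.6 0.8
   vertex 3.0 2.6 0.2
   vertex 3.8 3.6 3.6
  endloop
 endfacet
 facet normal 0.560 -0.341 -0.755
  outer loop
   vertex 3.2 1.6 0.8
   vertex 2.2 0.4 0.6
   vertex 3.0 2.6 0.2
  endloop
 endfacet
 facet normal -0.937 0.134 0.321
  outer loop
   vertex 1.4 3.4 2.2
   vertex 1.0 3.0 1.2
   vertex 1.6 2.4 3.2
  endloop
 endfacet
 facet normal -0.444 0.588 0.677
  outer loop
   vertex 1.4 3.4 2.2
   vertex 1.6 2.4 3.2
   vertex 3.8 3.6 3.6
  endloop
 endfacet
 facet normal -0.215 0.933 -0.287
  outer loop
   vertex 1.4 3.4 2.2
   vertex 2.4 3.2 0.8
   vertex 1.0 3.0 1.2
  endloop
 endfacet
 facet normal 0.000 0.990 -0.141
  outer loop
   vertex 1.4 3.4 2.2
   vertex 3.8 3.6 3.6
   vertex 2.4 3.2 0.8
  endloop
 endfacet
 facet normal 0.103 -0.480 0.871
  outer loop
   vertex 2.6 0.8 2.2
   vertex 3.8 3.6 3.6
   vertex 1.6 2.4 3.2
  endloop
 endfacet
 facet normal -0.692 -0.641 0.333
  outer loop
   vertex 2.6 0.8 2.2
   vertex 1.6 2.4 3.2
   vertex 2.2 0.4 0.6
  endloop
 endfacet
 facet normal 0.887 -0.444 0.127
  outer loop
   vertex 2.6 0.8 2.2
   vertex 3.2 1.6 0.8
   vertex 3.8 3.6 3.6
  endloop
 endfacet
 facet normal 0.771 -0.637 -0.034
  outer loop
   vertex 2.6 0.8 2.2
   vertex 2.2 0.4 0.6
   vertex 3.2 1.6 0.8
  endloop
 endfacet
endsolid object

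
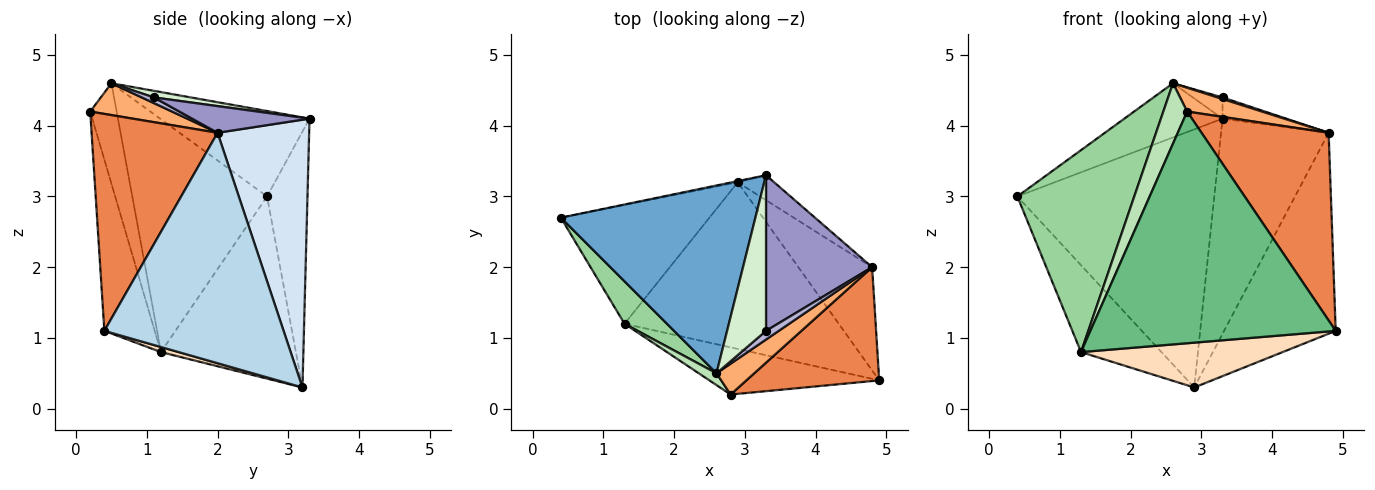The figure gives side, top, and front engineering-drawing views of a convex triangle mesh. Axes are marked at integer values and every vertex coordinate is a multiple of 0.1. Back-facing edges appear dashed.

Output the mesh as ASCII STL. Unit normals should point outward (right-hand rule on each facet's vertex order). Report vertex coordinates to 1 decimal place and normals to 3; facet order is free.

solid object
 facet normal -0.389 0.255 0.885
  outer loop
   vertex 2.6 0.5 4.6
   vertex 3.3 3.3 4.1
   vertex 0.4 2.7 3.0
  endloop
 endfacet
 facet normal -0.201 0.980 -0.005
  outer loop
   vertex 2.9 3.2 0.3
   vertex 0.4 2.7 3.0
   vertex 3.3 3.3 4.1
  endloop
 endfacet
 facet normal 0.819 0.510 -0.262
  outer loop
   vertex 4.8 2.0 3.9
   vertex 4.9 0.4 1.1
   vertex 2.9 3.2 0.3
  endloop
 endfacet
 facet normal 0.646 0.759 -0.088
  outer loop
   vertex 4.8 2.0 3.9
   vertex 2.9 3.2 0.3
   vertex 3.3 3.3 4.1
  endloop
 endfacet
 facet normal 0.646 -0.652 0.396
  outer loop
   vertex 4.8 2.0 3.9
   vertex 2.8 0.2 4.2
   vertex 4.9 0.4 1.1
  endloop
 endfacet
 facet normal 0.556 -0.508 0.659
  outer loop
   vertex 4.8 2.0 3.9
   vertex 2.6 0.5 4.6
   vertex 2.8 0.2 4.2
  endloop
 endfacet
 facet normal -0.704 0.419 -0.574
  outer loop
   vertex 1.3 1.2 0.8
   vertex 0.4 2.7 3.0
   vertex 2.9 3.2 0.3
  endloop
 endfacet
 facet normal 0.023 -0.260 -0.965
  outer loop
   vertex 1.3 1.2 0.8
   vertex 2.9 3.2 0.3
   vertex 4.9 0.4 1.1
  endloop
 endfacet
 facet normal -0.197 -0.961 -0.196
  outer loop
   vertex 1.3 1.2 0.8
   vertex 4.9 0.4 1.1
   vertex 2.8 0.2 4.2
  endloop
 endfacet
 facet normal -0.748 -0.649 0.136
  outer loop
   vertex 1.3 1.2 0.8
   vertex 2.6 0.5 4.6
   vertex 0.4 2.7 3.0
  endloop
 endfacet
 facet normal -0.737 -0.664 0.130
  outer loop
   vertex 1.3 1.2 0.8
   vertex 2.8 0.2 4.2
   vertex 2.6 0.5 4.6
  endloop
 endfacet
 facet normal 0.165 0.133 0.977
  outer loop
   vertex 3.3 1.1 4.4
   vertex 3.3 3.3 4.1
   vertex 2.6 0.5 4.6
  endloop
 endfacet
 facet normal 0.242 0.131 0.961
  outer loop
   vertex 3.3 1.1 4.4
   vertex 4.8 2.0 3.9
   vertex 3.3 3.3 4.1
  endloop
 endfacet
 facet normal 0.400 -0.167 0.901
  outer loop
   vertex 3.3 1.1 4.4
   vertex 2.6 0.5 4.6
   vertex 4.8 2.0 3.9
  endloop
 endfacet
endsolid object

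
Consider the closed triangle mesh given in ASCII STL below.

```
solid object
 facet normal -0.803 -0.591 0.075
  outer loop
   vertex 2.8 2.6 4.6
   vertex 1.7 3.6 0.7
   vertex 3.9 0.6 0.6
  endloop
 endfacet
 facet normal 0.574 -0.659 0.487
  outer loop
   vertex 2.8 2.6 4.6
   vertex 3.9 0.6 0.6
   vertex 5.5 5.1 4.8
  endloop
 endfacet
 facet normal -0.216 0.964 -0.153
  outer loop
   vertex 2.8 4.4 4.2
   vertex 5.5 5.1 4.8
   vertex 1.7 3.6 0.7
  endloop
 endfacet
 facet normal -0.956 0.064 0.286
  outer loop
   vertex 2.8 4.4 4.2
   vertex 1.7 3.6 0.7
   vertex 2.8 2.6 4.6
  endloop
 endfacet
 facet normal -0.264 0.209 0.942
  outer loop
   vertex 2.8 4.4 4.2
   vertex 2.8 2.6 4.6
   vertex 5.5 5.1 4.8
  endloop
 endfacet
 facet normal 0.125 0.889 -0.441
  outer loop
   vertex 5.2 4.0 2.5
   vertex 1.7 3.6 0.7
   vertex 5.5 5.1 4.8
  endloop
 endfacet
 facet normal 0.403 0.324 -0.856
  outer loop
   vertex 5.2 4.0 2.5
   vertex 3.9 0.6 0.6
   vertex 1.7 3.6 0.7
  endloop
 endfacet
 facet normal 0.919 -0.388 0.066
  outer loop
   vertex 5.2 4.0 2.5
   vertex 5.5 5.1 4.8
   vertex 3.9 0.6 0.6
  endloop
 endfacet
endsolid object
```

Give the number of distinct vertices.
6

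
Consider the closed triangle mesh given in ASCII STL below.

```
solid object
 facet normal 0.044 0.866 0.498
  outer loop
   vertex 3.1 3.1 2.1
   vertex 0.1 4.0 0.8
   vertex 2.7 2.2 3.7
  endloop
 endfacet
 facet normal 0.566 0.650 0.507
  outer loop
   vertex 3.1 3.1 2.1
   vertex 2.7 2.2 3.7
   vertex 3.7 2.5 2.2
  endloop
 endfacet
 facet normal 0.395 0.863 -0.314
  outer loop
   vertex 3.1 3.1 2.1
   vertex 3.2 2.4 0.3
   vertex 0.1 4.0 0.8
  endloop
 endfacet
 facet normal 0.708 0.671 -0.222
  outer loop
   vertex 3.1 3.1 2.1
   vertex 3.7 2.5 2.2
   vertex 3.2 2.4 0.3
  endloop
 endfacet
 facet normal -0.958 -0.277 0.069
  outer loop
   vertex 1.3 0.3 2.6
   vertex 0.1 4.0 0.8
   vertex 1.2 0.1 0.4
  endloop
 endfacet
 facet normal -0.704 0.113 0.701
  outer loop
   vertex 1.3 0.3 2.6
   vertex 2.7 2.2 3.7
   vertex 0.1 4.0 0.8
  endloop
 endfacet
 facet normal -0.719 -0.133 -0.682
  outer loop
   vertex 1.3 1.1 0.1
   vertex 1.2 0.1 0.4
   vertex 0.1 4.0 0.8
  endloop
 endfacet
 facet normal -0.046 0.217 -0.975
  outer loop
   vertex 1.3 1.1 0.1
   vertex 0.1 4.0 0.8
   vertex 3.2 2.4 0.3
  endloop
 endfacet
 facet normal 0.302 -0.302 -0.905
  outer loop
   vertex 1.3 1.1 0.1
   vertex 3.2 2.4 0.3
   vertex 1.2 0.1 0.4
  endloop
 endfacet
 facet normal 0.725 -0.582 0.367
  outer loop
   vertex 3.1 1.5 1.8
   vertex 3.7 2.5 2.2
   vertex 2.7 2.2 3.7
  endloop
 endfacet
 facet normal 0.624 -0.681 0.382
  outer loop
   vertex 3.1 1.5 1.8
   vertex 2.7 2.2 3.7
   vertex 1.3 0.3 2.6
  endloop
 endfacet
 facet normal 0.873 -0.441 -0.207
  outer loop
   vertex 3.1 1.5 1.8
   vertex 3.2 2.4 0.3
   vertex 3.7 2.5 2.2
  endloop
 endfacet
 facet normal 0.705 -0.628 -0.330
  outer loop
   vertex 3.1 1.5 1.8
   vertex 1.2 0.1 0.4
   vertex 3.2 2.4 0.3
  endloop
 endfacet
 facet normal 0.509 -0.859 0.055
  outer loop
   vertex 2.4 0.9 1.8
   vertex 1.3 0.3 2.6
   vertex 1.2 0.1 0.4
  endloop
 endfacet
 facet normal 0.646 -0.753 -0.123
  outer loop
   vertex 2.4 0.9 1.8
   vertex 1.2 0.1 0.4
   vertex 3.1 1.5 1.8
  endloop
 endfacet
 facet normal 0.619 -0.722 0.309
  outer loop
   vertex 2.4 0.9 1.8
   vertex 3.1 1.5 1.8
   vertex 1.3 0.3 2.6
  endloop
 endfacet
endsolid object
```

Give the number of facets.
16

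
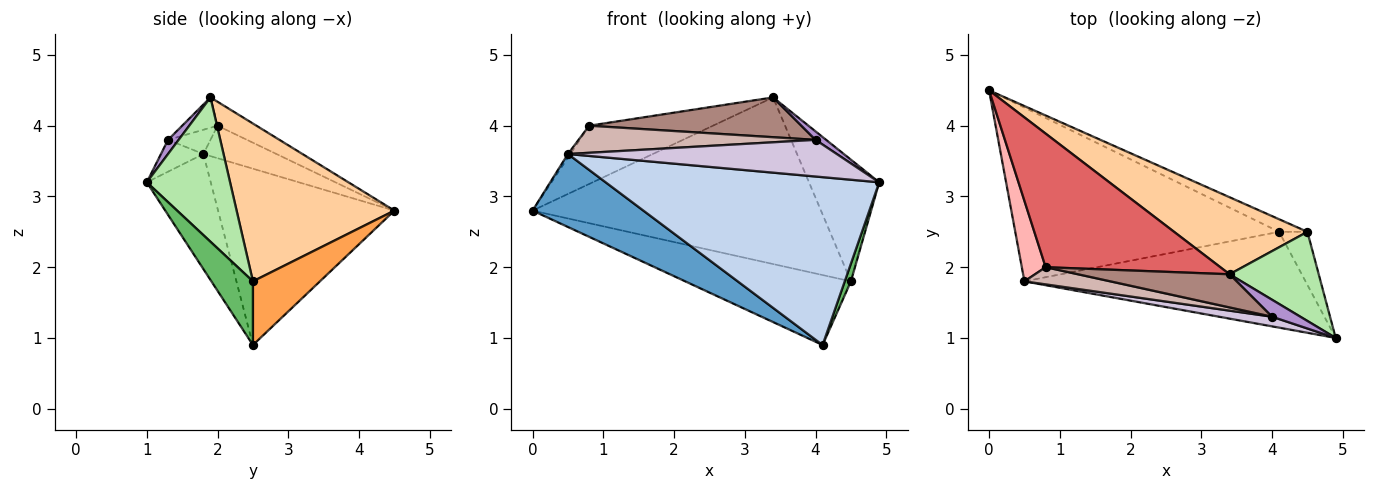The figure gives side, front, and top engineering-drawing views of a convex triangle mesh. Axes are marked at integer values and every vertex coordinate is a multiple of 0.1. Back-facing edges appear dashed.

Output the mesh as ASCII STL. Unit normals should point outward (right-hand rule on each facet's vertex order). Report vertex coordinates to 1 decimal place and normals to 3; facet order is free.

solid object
 facet normal -0.525 -0.330 -0.785
  outer loop
   vertex 0.5 1.8 3.6
   vertex 0.0 4.5 2.8
   vertex 4.1 2.5 0.9
  endloop
 endfacet
 facet normal -0.199 -0.851 -0.486
  outer loop
   vertex 0.5 1.8 3.6
   vertex 4.1 2.5 0.9
   vertex 4.9 1.0 3.2
  endloop
 endfacet
 facet normal 0.370 0.914 -0.164
  outer loop
   vertex 4.5 2.5 1.8
   vertex 4.1 2.5 0.9
   vertex 0.0 4.5 2.8
  endloop
 endfacet
 facet normal 0.445 0.813 0.376
  outer loop
   vertex 4.5 2.5 1.8
   vertex 0.0 4.5 2.8
   vertex 3.4 1.9 4.4
  endloop
 endfacet
 facet normal 0.906 -0.134 -0.402
  outer loop
   vertex 4.5 2.5 1.8
   vertex 4.9 1.0 3.2
   vertex 4.1 2.5 0.9
  endloop
 endfacet
 facet normal 0.691 0.583 0.427
  outer loop
   vertex 4.5 2.5 1.8
   vertex 3.4 1.9 4.4
   vertex 4.9 1.0 3.2
  endloop
 endfacet
 facet normal -0.125 0.397 0.909
  outer loop
   vertex 0.8 2.0 4.0
   vertex 3.4 1.9 4.4
   vertex 0.0 4.5 2.8
  endloop
 endfacet
 facet normal -0.806 0.026 0.591
  outer loop
   vertex 0.8 2.0 4.0
   vertex 0.0 4.5 2.8
   vertex 0.5 1.8 3.6
  endloop
 endfacet
 facet normal 0.408 -0.408 0.816
  outer loop
   vertex 4.0 1.3 3.8
   vertex 4.9 1.0 3.2
   vertex 3.4 1.9 4.4
  endloop
 endfacet
 facet normal -0.151 -0.956 0.252
  outer loop
   vertex 4.0 1.3 3.8
   vertex 0.5 1.8 3.6
   vertex 4.9 1.0 3.2
  endloop
 endfacet
 facet normal -0.127 -0.762 0.635
  outer loop
   vertex 4.0 1.3 3.8
   vertex 3.4 1.9 4.4
   vertex 0.8 2.0 4.0
  endloop
 endfacet
 facet normal -0.150 -0.835 0.530
  outer loop
   vertex 4.0 1.3 3.8
   vertex 0.8 2.0 4.0
   vertex 0.5 1.8 3.6
  endloop
 endfacet
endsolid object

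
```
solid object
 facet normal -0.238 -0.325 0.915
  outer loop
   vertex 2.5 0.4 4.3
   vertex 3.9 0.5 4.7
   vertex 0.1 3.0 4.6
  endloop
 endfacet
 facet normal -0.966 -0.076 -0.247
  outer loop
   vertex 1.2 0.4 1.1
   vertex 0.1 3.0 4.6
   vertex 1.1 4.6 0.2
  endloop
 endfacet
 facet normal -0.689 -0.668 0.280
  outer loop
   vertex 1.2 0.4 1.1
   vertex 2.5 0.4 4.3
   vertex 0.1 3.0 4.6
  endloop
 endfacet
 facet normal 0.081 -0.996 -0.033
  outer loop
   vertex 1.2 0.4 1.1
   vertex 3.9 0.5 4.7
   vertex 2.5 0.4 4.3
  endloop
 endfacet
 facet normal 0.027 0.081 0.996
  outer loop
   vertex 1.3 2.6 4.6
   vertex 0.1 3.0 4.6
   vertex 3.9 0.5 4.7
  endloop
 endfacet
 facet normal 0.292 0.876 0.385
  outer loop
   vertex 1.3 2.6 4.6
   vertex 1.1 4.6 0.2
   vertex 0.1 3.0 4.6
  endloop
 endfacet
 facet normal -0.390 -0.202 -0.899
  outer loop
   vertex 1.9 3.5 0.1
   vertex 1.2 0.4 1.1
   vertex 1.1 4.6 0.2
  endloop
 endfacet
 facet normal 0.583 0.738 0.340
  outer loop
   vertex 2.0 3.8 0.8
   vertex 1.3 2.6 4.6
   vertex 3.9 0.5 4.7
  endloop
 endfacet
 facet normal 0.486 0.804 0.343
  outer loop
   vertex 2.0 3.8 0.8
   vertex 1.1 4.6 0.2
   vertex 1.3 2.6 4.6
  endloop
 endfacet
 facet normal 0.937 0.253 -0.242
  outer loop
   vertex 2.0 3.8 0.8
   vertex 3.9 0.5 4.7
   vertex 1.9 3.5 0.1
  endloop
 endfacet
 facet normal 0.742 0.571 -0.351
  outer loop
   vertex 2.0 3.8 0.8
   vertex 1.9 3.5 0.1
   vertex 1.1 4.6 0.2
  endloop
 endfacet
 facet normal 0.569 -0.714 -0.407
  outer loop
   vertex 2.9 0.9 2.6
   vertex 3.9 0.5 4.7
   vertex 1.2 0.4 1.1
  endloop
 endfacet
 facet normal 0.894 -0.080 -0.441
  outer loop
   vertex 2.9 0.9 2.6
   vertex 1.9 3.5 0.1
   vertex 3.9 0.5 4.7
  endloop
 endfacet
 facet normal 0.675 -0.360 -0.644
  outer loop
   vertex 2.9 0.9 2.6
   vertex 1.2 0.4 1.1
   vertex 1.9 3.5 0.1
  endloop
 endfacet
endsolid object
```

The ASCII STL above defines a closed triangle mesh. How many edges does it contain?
21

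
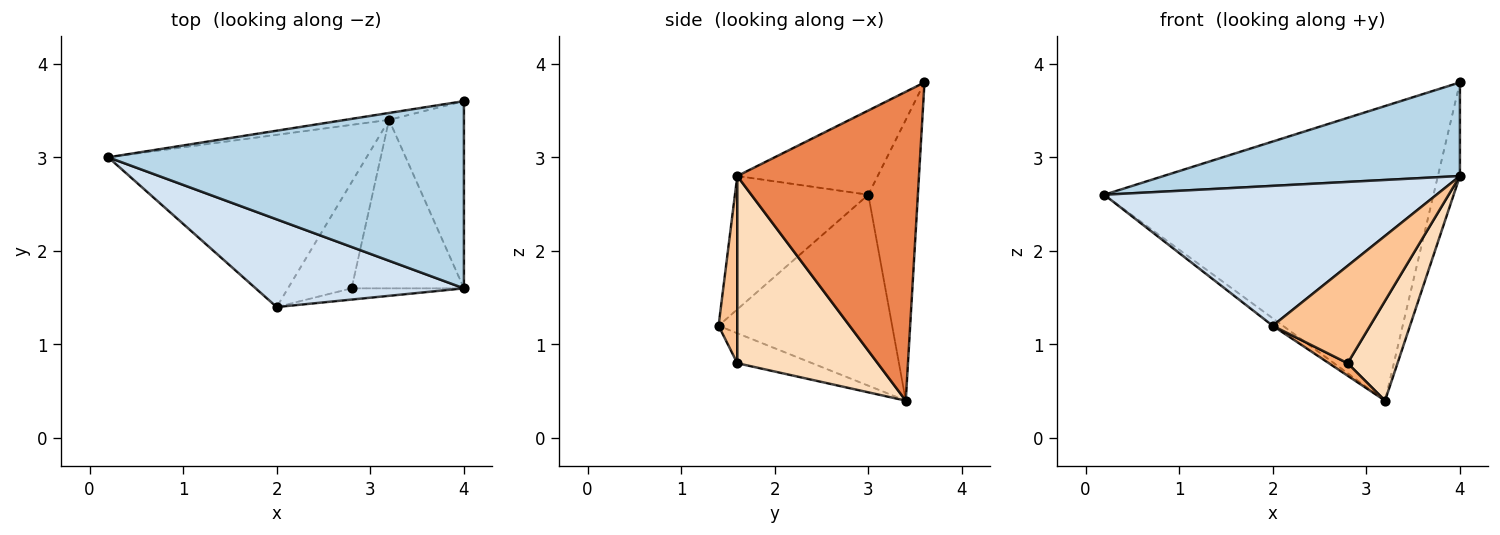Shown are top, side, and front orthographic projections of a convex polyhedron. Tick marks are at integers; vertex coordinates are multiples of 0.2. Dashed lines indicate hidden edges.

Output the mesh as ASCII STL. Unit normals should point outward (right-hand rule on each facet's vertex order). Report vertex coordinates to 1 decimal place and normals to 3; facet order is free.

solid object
 facet normal -0.149 0.989 -0.023
  outer loop
   vertex 3.2 3.4 0.4
   vertex 0.2 3.0 2.6
   vertex 4.0 3.6 3.8
  endloop
 endfacet
 facet normal -0.594 0.035 -0.804
  outer loop
   vertex 3.2 3.4 0.4
   vertex 2.0 1.4 1.2
   vertex 0.2 3.0 2.6
  endloop
 endfacet
 facet normal -0.207 -0.438 0.875
  outer loop
   vertex 4.0 1.6 2.8
   vertex 4.0 3.6 3.8
   vertex 0.2 3.0 2.6
  endloop
 endfacet
 facet normal -0.322 -0.802 0.503
  outer loop
   vertex 4.0 1.6 2.8
   vertex 0.2 3.0 2.6
   vertex 2.0 1.4 1.2
  endloop
 endfacet
 facet normal 0.965 0.117 -0.234
  outer loop
   vertex 4.0 1.6 2.8
   vertex 3.2 3.4 0.4
   vertex 4.0 3.6 3.8
  endloop
 endfacet
 facet normal -0.423 -0.106 -0.900
  outer loop
   vertex 2.8 1.6 0.8
   vertex 2.0 1.4 1.2
   vertex 3.2 3.4 0.4
  endloop
 endfacet
 facet normal 0.188 -0.976 -0.113
  outer loop
   vertex 2.8 1.6 0.8
   vertex 4.0 1.6 2.8
   vertex 2.0 1.4 1.2
  endloop
 endfacet
 facet normal 0.820 -0.292 -0.492
  outer loop
   vertex 2.8 1.6 0.8
   vertex 3.2 3.4 0.4
   vertex 4.0 1.6 2.8
  endloop
 endfacet
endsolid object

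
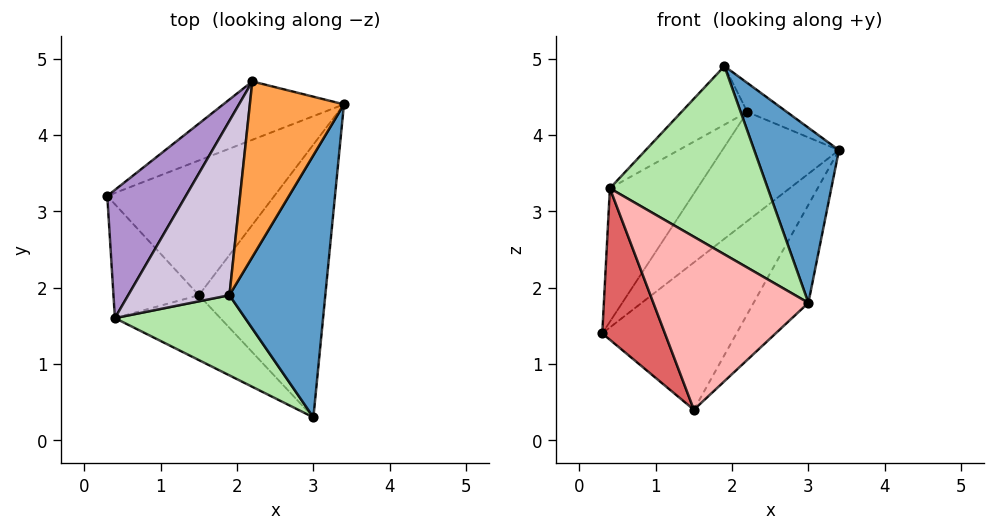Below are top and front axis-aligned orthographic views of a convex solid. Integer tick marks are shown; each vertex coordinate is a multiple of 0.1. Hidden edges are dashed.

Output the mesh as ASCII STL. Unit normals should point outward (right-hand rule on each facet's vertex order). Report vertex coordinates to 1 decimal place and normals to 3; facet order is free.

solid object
 facet normal 0.838 -0.303 0.454
  outer loop
   vertex 1.9 1.9 4.9
   vertex 3.0 0.3 1.8
   vertex 3.4 4.4 3.8
  endloop
 endfacet
 facet normal 0.024 0.881 -0.472
  outer loop
   vertex 2.2 4.7 4.3
   vertex 3.4 4.4 3.8
   vertex 0.3 3.2 1.4
  endloop
 endfacet
 facet normal 0.412 0.149 0.899
  outer loop
   vertex 2.2 4.7 4.3
   vertex 1.9 1.9 4.9
   vertex 3.4 4.4 3.8
  endloop
 endfacet
 facet normal 0.231 0.718 -0.657
  outer loop
   vertex 1.5 1.9 0.4
   vertex 0.3 3.2 1.4
   vertex 3.4 4.4 3.8
  endloop
 endfacet
 facet normal 0.778 0.212 -0.591
  outer loop
   vertex 1.5 1.9 0.4
   vertex 3.4 4.4 3.8
   vertex 3.0 0.3 1.8
  endloop
 endfacet
 facet normal -0.228 -0.896 0.382
  outer loop
   vertex 0.4 1.6 3.3
   vertex 3.0 0.3 1.8
   vertex 1.9 1.9 4.9
  endloop
 endfacet
 facet normal -0.807 -0.472 -0.355
  outer loop
   vertex 0.4 1.6 3.3
   vertex 0.3 3.2 1.4
   vertex 1.5 1.9 0.4
  endloop
 endfacet
 facet normal -0.557 -0.778 -0.292
  outer loop
   vertex 0.4 1.6 3.3
   vertex 1.5 1.9 0.4
   vertex 3.0 0.3 1.8
  endloop
 endfacet
 facet normal -0.852 0.378 0.363
  outer loop
   vertex 0.4 1.6 3.3
   vertex 2.2 4.7 4.3
   vertex 0.3 3.2 1.4
  endloop
 endfacet
 facet normal -0.732 0.217 0.646
  outer loop
   vertex 0.4 1.6 3.3
   vertex 1.9 1.9 4.9
   vertex 2.2 4.7 4.3
  endloop
 endfacet
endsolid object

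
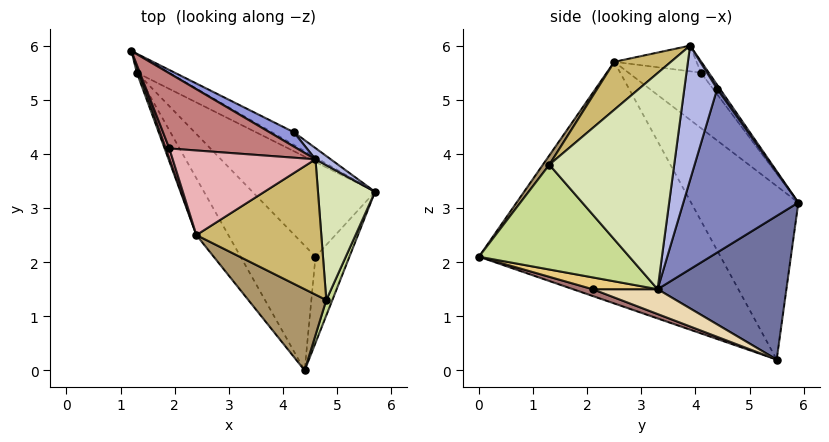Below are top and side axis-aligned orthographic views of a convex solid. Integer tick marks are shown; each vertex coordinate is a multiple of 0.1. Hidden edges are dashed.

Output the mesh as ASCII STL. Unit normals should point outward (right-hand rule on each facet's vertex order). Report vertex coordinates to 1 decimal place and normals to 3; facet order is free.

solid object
 facet normal 0.469 0.877 -0.105
  outer loop
   vertex 1.3 5.5 0.2
   vertex 1.2 5.9 3.1
   vertex 5.7 3.3 1.5
  endloop
 endfacet
 facet normal 0.482 0.874 -0.064
  outer loop
   vertex 4.2 4.4 5.2
   vertex 5.7 3.3 1.5
   vertex 1.2 5.9 3.1
  endloop
 endfacet
 facet normal 0.083 0.863 0.498
  outer loop
   vertex 4.2 4.4 5.2
   vertex 1.2 5.9 3.1
   vertex 4.6 3.9 6.0
  endloop
 endfacet
 facet normal 0.711 0.698 0.081
  outer loop
   vertex 4.2 4.4 5.2
   vertex 4.6 3.9 6.0
   vertex 5.7 3.3 1.5
  endloop
 endfacet
 facet normal -0.946 -0.325 0.012
  outer loop
   vertex 2.4 2.5 5.7
   vertex 1.2 5.9 3.1
   vertex 1.3 5.5 0.2
  endloop
 endfacet
 facet normal -0.849 -0.517 -0.112
  outer loop
   vertex 2.4 2.5 5.7
   vertex 1.3 5.5 0.2
   vertex 4.4 0.0 2.1
  endloop
 endfacet
 facet normal 0.932 -0.357 0.054
  outer loop
   vertex 4.8 1.3 3.8
   vertex 4.4 0.0 2.1
   vertex 5.7 3.3 1.5
  endloop
 endfacet
 facet normal 0.957 -0.140 0.253
  outer loop
   vertex 4.8 1.3 3.8
   vertex 5.7 3.3 1.5
   vertex 4.6 3.9 6.0
  endloop
 endfacet
 facet normal 0.071 -0.800 0.595
  outer loop
   vertex 4.8 1.3 3.8
   vertex 2.4 2.5 5.7
   vertex 4.4 0.0 2.1
  endloop
 endfacet
 facet normal 0.285 -0.606 0.742
  outer loop
   vertex 4.8 1.3 3.8
   vertex 4.6 3.9 6.0
   vertex 2.4 2.5 5.7
  endloop
 endfacet
 facet normal 0.315 -0.288 -0.904
  outer loop
   vertex 4.6 2.1 1.5
   vertex 5.7 3.3 1.5
   vertex 4.4 0.0 2.1
  endloop
 endfacet
 facet normal 0.195 -0.179 -0.964
  outer loop
   vertex 4.6 2.1 1.5
   vertex 1.3 5.5 0.2
   vertex 5.7 3.3 1.5
  endloop
 endfacet
 facet normal 0.087 -0.281 -0.956
  outer loop
   vertex 4.6 2.1 1.5
   vertex 4.4 0.0 2.1
   vertex 1.3 5.5 0.2
  endloop
 endfacet
 facet normal -0.054 0.791 0.609
  outer loop
   vertex 1.9 4.1 5.5
   vertex 4.6 3.9 6.0
   vertex 1.2 5.9 3.1
  endloop
 endfacet
 facet normal -0.955 -0.291 0.060
  outer loop
   vertex 1.9 4.1 5.5
   vertex 1.2 5.9 3.1
   vertex 2.4 2.5 5.7
  endloop
 endfacet
 facet normal -0.177 0.067 0.982
  outer loop
   vertex 1.9 4.1 5.5
   vertex 2.4 2.5 5.7
   vertex 4.6 3.9 6.0
  endloop
 endfacet
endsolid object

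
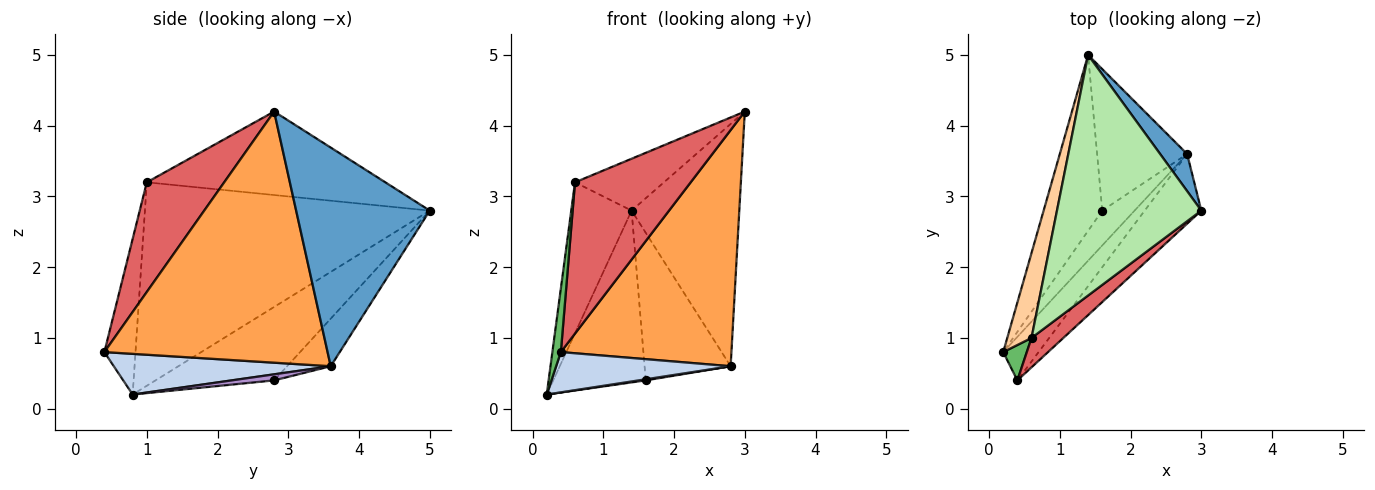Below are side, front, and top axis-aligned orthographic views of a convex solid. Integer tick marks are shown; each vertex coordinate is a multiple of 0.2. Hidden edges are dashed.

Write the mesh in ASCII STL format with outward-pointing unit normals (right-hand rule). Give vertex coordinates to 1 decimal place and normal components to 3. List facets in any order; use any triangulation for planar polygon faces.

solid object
 facet normal 0.775 0.625 0.096
  outer loop
   vertex 2.8 3.6 0.6
   vertex 1.4 5.0 2.8
   vertex 3.0 2.8 4.2
  endloop
 endfacet
 facet normal 0.645 -0.519 -0.561
  outer loop
   vertex 2.8 3.6 0.6
   vertex 0.4 0.4 0.8
   vertex 0.2 0.8 0.2
  endloop
 endfacet
 facet normal 0.782 -0.598 -0.176
  outer loop
   vertex 2.8 3.6 0.6
   vertex 3.0 2.8 4.2
   vertex 0.4 0.4 0.8
  endloop
 endfacet
 facet normal -0.972 0.206 0.116
  outer loop
   vertex 0.6 1.0 3.2
   vertex 1.4 5.0 2.8
   vertex 0.2 0.8 0.2
  endloop
 endfacet
 facet normal -0.955 -0.260 0.145
  outer loop
   vertex 0.6 1.0 3.2
   vertex 0.2 0.8 0.2
   vertex 0.4 0.4 0.8
  endloop
 endfacet
 facet normal -0.492 0.184 0.851
  outer loop
   vertex 0.6 1.0 3.2
   vertex 3.0 2.8 4.2
   vertex 1.4 5.0 2.8
  endloop
 endfacet
 facet normal 0.549 -0.821 0.159
  outer loop
   vertex 0.6 1.0 3.2
   vertex 0.4 0.4 0.8
   vertex 3.0 2.8 4.2
  endloop
 endfacet
 facet normal -0.667 0.520 -0.533
  outer loop
   vertex 1.6 2.8 0.4
   vertex 0.2 0.8 0.2
   vertex 1.4 5.0 2.8
  endloop
 endfacet
 facet normal 0.184 -0.031 -0.982
  outer loop
   vertex 1.6 2.8 0.4
   vertex 2.8 3.6 0.6
   vertex 0.2 0.8 0.2
  endloop
 endfacet
 facet normal -0.344 0.678 -0.650
  outer loop
   vertex 1.6 2.8 0.4
   vertex 1.4 5.0 2.8
   vertex 2.8 3.6 0.6
  endloop
 endfacet
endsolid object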